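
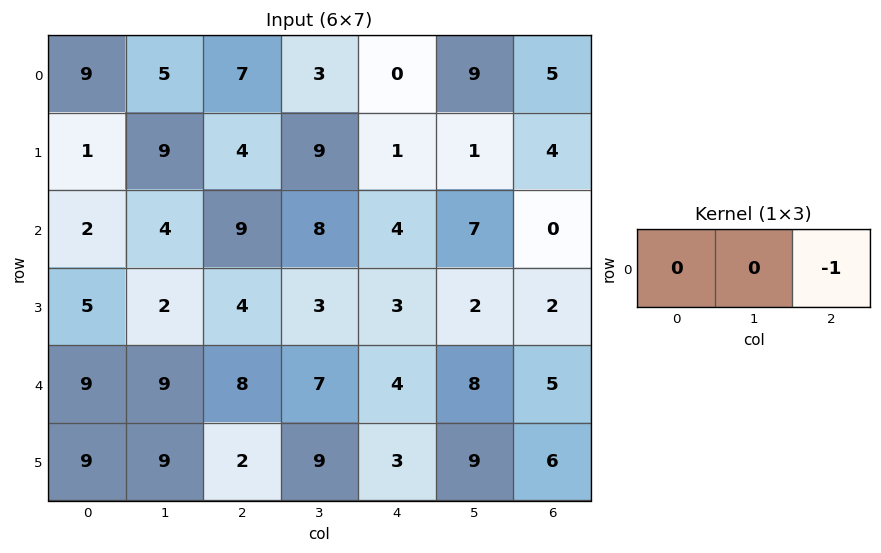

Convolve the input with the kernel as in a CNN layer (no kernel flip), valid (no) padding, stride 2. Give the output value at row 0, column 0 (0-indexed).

The receptive field on the input at this output position is [9 5 7]. Elementwise product with the kernel and sum: 7·-1.

-7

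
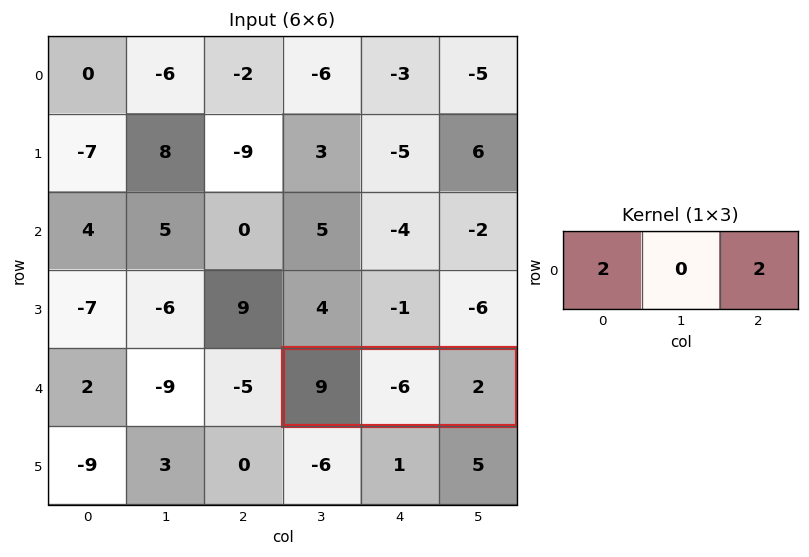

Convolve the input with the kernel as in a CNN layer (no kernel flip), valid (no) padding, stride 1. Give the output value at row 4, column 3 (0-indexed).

The receptive field on the input at this output position is [9 -6 2]. Elementwise product with the kernel and sum: 9·2 + 2·2.

22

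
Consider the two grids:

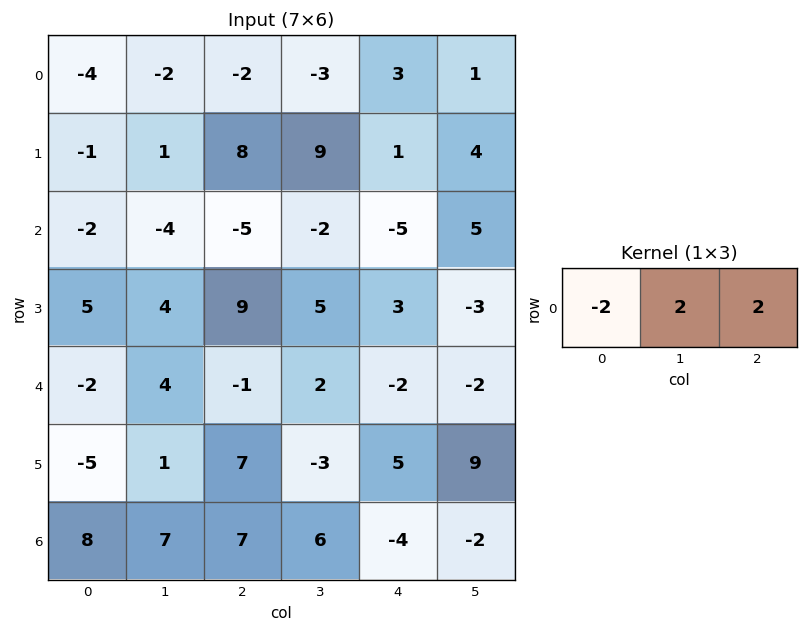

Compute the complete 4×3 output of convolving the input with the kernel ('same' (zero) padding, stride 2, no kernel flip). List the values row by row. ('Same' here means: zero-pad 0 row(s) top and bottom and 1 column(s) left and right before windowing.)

Output[0,0]: The receptive field on the zero-padded input at this output position is [0 -4 -2]. Elementwise product with the kernel and sum: 0·-2 + -4·2 + -2·2.

-12 -6 14
-12 -6 4
4 -6 -12
30 12 -24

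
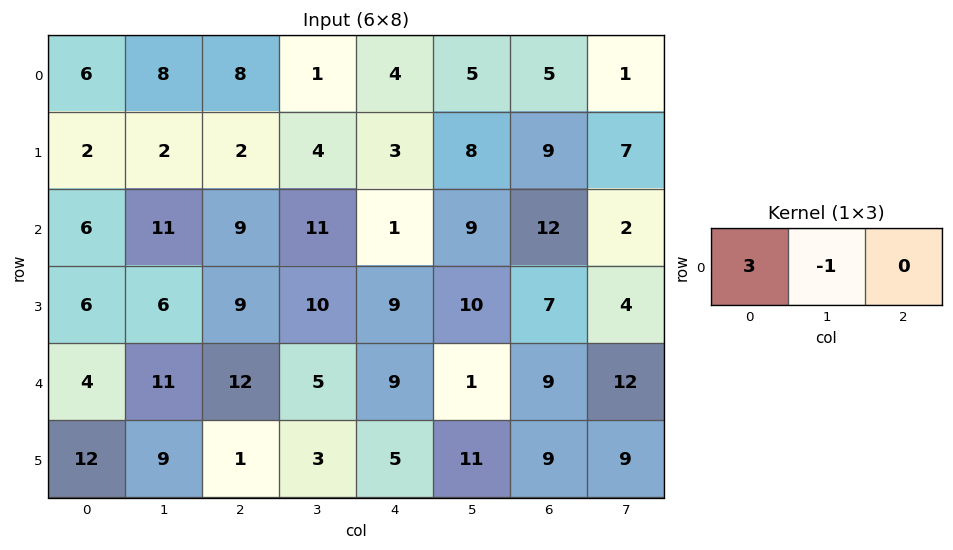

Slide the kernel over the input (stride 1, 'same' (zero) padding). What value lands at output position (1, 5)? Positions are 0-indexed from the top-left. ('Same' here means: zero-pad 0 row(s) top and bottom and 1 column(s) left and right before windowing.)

The receptive field on the zero-padded input at this output position is [3 8 9]. Elementwise product with the kernel and sum: 3·3 + 8·-1.

1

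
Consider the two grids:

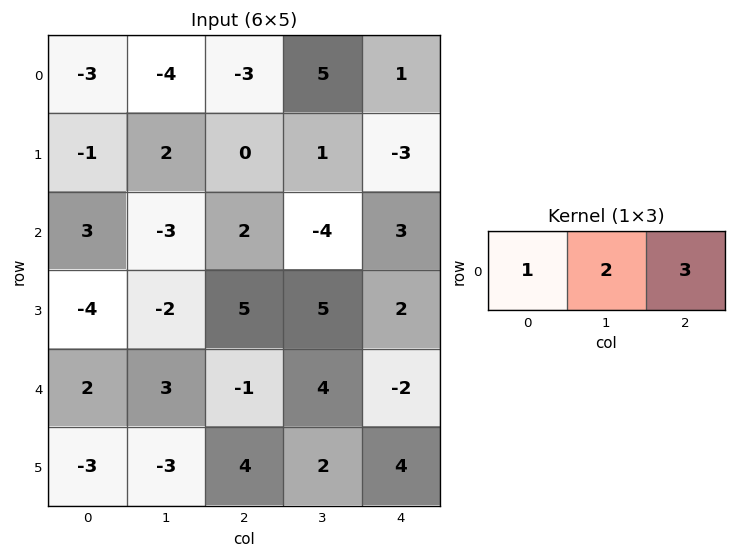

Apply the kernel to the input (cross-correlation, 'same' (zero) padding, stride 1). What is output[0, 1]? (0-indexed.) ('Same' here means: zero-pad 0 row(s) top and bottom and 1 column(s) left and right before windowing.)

-20

The receptive field on the zero-padded input at this output position is [-3 -4 -3]. Elementwise product with the kernel and sum: -3·1 + -4·2 + -3·3.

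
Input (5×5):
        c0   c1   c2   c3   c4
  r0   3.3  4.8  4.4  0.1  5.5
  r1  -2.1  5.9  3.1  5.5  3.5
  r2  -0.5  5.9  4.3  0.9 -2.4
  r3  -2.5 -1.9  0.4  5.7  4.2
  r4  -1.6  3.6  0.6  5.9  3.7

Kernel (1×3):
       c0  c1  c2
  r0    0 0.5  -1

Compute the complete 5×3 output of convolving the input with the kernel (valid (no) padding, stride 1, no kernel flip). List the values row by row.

Output[0,0]: The receptive field on the input at this output position is [3.3 4.8 4.4]. Elementwise product with the kernel and sum: 4.8·0.5 + 4.4·-1.

-2 2.1 -5.45
-0.15 -3.95 -0.75
-1.35 1.25 2.85
-1.35 -5.5 -1.35
1.2 -5.6 -0.75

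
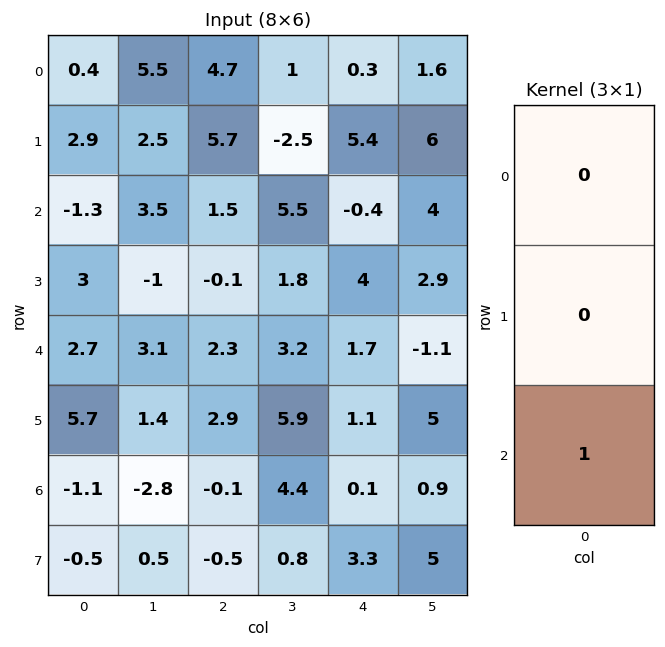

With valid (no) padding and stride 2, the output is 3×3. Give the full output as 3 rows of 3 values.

Output[0,0]: The receptive field on the input at this output position is [0.4 / 2.9 / -1.3]. Elementwise product with the kernel and sum: -1.3·1.
Output[0,1]: The receptive field on the input at this output position is [4.7 / 5.7 / 1.5]. Elementwise product with the kernel and sum: 1.5·1.

-1.3 1.5 -0.4
2.7 2.3 1.7
-1.1 -0.1 0.1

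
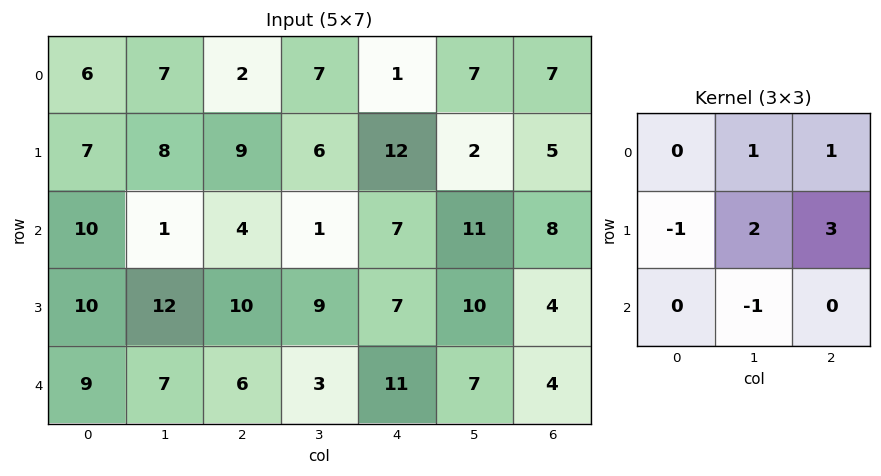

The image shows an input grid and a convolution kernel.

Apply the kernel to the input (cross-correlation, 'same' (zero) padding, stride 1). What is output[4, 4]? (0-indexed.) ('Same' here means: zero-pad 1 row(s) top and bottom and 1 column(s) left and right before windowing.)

57

The receptive field on the zero-padded input at this output position is [9 7 10 / 3 11 7 / 0 0 0]. Elementwise product with the kernel and sum: 7·1 + 10·1 + 3·-1 + 11·2 + 7·3 + 0·-1.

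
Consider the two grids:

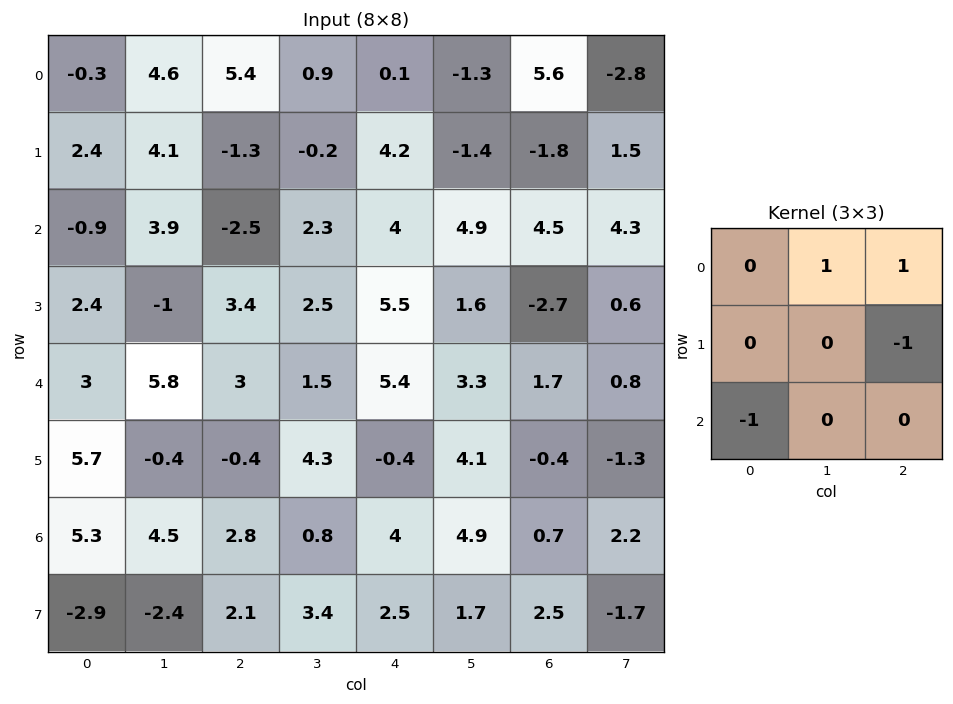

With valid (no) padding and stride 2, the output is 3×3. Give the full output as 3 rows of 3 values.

12.2 -0.7 2.1
-5 -2.2 6.7
3.9 4.5 1.4

Output[0,0]: The receptive field on the input at this output position is [-0.3 4.6 5.4 / 2.4 4.1 -1.3 / -0.9 3.9 -2.5]. Elementwise product with the kernel and sum: 4.6·1 + 5.4·1 + -1.3·-1 + -0.9·-1.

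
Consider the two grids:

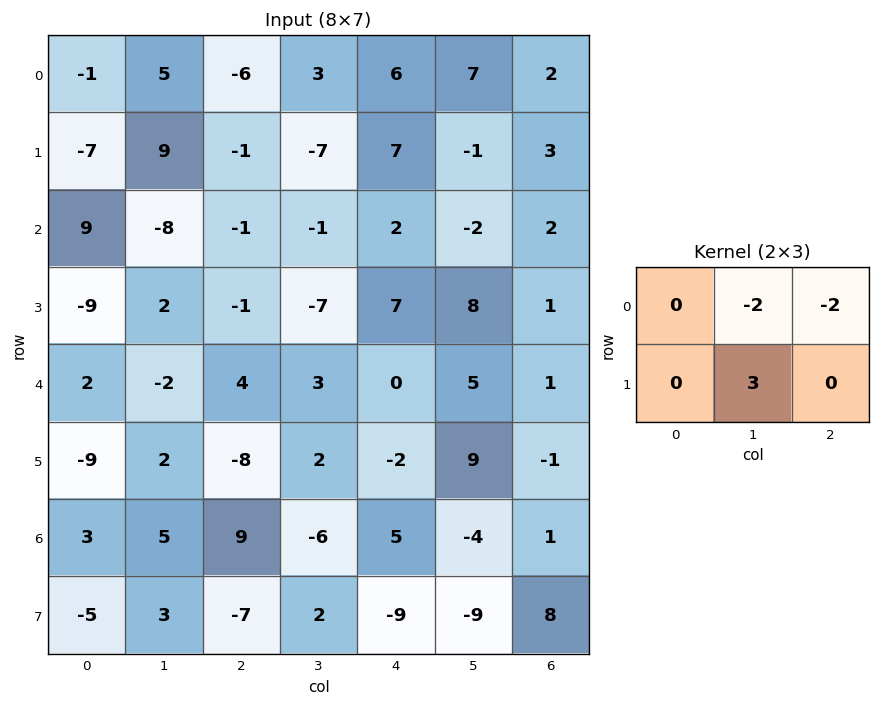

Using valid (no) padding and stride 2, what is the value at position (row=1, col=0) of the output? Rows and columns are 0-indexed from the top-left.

The receptive field on the input at this output position is [9 -8 -1 / -9 2 -1]. Elementwise product with the kernel and sum: -8·-2 + -1·-2 + 2·3.

24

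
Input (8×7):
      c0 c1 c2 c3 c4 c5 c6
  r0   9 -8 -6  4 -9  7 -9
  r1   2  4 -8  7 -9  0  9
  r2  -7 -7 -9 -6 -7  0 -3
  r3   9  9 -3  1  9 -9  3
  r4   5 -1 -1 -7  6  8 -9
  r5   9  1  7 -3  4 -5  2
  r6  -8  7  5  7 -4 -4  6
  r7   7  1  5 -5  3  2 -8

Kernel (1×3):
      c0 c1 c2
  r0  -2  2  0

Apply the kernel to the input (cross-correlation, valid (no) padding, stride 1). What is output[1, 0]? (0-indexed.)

The receptive field on the input at this output position is [2 4 -8]. Elementwise product with the kernel and sum: 2·-2 + 4·2.

4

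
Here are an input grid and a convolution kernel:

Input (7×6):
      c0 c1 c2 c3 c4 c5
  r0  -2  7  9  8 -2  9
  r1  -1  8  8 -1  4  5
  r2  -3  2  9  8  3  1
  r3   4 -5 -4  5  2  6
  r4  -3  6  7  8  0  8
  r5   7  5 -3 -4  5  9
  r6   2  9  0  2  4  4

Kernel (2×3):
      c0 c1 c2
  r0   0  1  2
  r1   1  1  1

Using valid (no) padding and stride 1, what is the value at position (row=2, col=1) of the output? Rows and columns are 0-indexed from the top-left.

The receptive field on the input at this output position is [2 9 8 / -5 -4 5]. Elementwise product with the kernel and sum: 9·1 + 8·2 + -5·1 + -4·1 + 5·1.

21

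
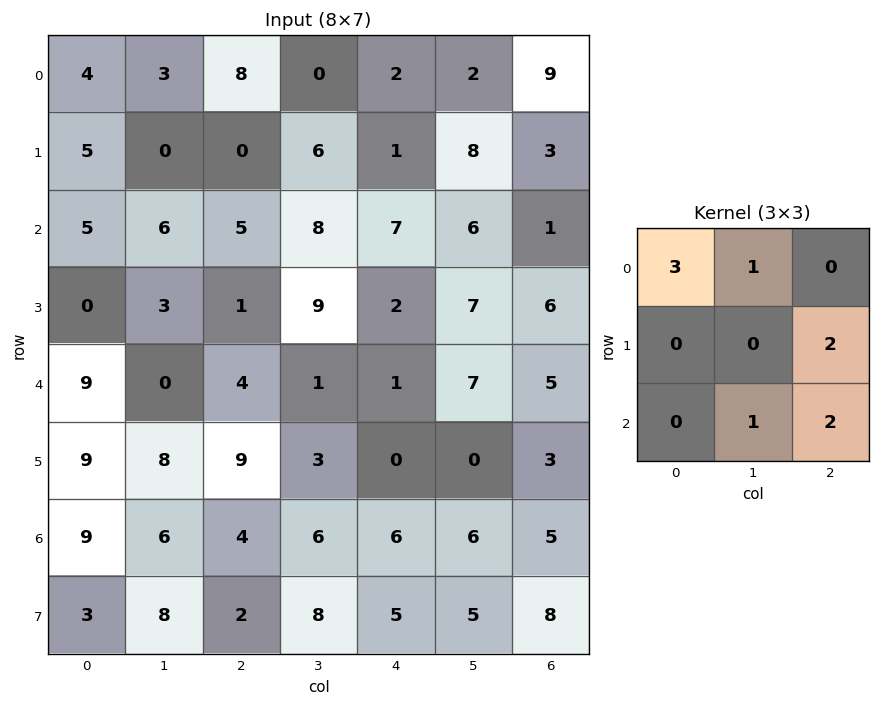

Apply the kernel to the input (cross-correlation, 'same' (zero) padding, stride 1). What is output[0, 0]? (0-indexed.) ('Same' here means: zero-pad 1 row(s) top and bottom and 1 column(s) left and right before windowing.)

11

The receptive field on the zero-padded input at this output position is [0 0 0 / 0 4 3 / 0 5 0]. Elementwise product with the kernel and sum: 0·3 + 0·1 + 3·2 + 5·1 + 0·2.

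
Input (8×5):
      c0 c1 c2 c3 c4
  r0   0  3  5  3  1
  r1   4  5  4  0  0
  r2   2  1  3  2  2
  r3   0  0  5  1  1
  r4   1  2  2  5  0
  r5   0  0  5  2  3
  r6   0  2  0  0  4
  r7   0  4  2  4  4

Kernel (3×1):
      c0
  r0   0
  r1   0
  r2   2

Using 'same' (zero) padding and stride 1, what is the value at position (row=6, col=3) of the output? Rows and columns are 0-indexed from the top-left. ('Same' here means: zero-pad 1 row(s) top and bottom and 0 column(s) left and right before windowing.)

8

The receptive field on the zero-padded input at this output position is [2 / 0 / 4]. Elementwise product with the kernel and sum: 4·2.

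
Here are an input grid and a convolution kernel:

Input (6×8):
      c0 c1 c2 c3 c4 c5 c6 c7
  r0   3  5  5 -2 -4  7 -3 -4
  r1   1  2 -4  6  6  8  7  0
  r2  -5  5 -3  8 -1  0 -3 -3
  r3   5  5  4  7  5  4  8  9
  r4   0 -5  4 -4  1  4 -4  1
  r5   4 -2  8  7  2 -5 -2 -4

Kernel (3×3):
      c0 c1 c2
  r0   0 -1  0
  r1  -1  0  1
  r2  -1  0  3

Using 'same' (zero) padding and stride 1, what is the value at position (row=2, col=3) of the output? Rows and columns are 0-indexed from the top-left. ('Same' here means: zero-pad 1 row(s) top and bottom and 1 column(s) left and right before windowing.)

7

The receptive field on the zero-padded input at this output position is [-4 6 6 / -3 8 -1 / 4 7 5]. Elementwise product with the kernel and sum: 6·-1 + -3·-1 + -1·1 + 4·-1 + 5·3.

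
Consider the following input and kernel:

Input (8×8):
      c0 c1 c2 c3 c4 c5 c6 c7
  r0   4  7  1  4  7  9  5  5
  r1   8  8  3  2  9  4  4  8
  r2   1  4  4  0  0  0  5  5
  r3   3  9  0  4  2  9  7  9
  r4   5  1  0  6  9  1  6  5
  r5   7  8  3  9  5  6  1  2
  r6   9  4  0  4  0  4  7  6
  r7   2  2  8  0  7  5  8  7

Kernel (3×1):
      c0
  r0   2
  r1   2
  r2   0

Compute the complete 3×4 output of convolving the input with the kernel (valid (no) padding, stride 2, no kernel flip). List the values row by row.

Output[0,0]: The receptive field on the input at this output position is [4 / 8 / 1]. Elementwise product with the kernel and sum: 4·2 + 8·2.

24 8 32 18
8 8 4 24
24 6 28 14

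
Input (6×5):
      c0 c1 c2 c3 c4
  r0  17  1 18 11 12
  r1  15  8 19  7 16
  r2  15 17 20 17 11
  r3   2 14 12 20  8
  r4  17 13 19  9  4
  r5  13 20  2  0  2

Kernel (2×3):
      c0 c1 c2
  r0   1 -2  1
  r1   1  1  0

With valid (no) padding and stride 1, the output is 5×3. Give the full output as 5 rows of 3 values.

56 3 34
50 14 58
17 20 29
16 42 8
43 6 7

Output[0,0]: The receptive field on the input at this output position is [17 1 18 / 15 8 19]. Elementwise product with the kernel and sum: 17·1 + 1·-2 + 18·1 + 15·1 + 8·1.
Output[0,1]: The receptive field on the input at this output position is [1 18 11 / 8 19 7]. Elementwise product with the kernel and sum: 1·1 + 18·-2 + 11·1 + 8·1 + 19·1.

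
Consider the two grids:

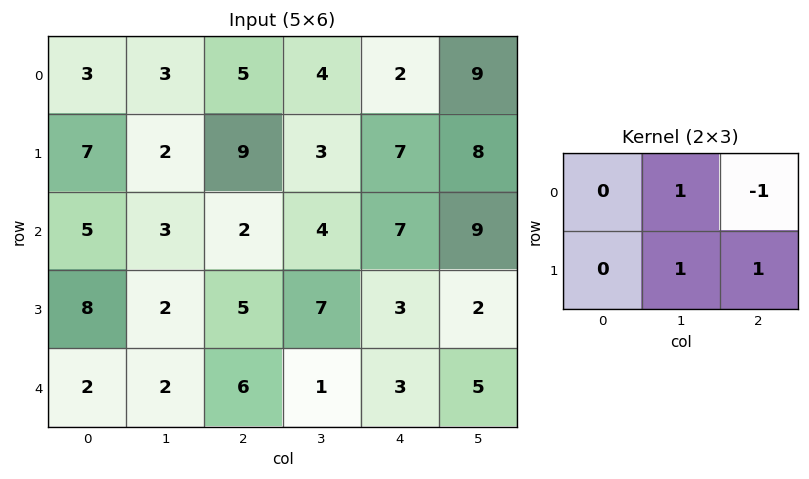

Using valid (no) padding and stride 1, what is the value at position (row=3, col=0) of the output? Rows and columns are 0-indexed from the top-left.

The receptive field on the input at this output position is [8 2 5 / 2 2 6]. Elementwise product with the kernel and sum: 2·1 + 5·-1 + 2·1 + 6·1.

5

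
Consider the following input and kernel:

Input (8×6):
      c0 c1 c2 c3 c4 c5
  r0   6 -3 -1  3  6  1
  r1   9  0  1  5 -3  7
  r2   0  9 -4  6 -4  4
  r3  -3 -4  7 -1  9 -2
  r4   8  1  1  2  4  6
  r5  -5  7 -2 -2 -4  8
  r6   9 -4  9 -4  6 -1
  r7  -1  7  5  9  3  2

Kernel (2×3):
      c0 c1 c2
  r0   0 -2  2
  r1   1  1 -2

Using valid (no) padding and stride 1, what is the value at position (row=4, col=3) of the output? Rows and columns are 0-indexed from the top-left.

The receptive field on the input at this output position is [2 4 6 / -2 -4 8]. Elementwise product with the kernel and sum: 4·-2 + 6·2 + -2·1 + -4·1 + 8·-2.

-18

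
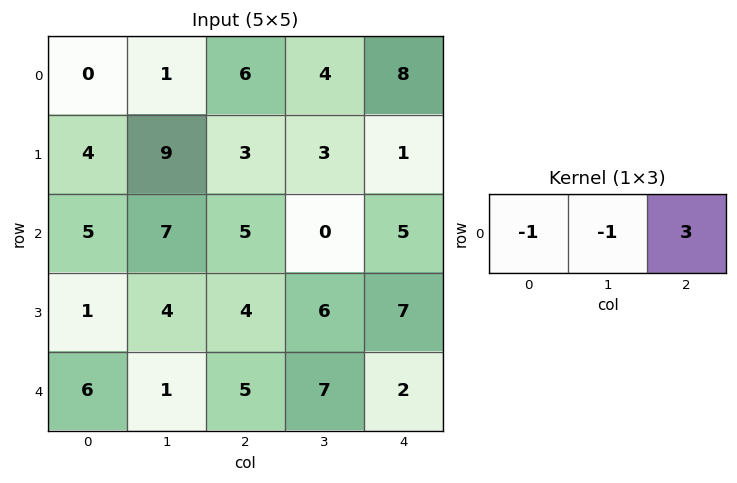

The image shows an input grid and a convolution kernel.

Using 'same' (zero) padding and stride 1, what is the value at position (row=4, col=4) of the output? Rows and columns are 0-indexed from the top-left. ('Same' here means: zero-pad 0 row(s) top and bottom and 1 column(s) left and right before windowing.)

The receptive field on the zero-padded input at this output position is [7 2 0]. Elementwise product with the kernel and sum: 7·-1 + 2·-1 + 0·3.

-9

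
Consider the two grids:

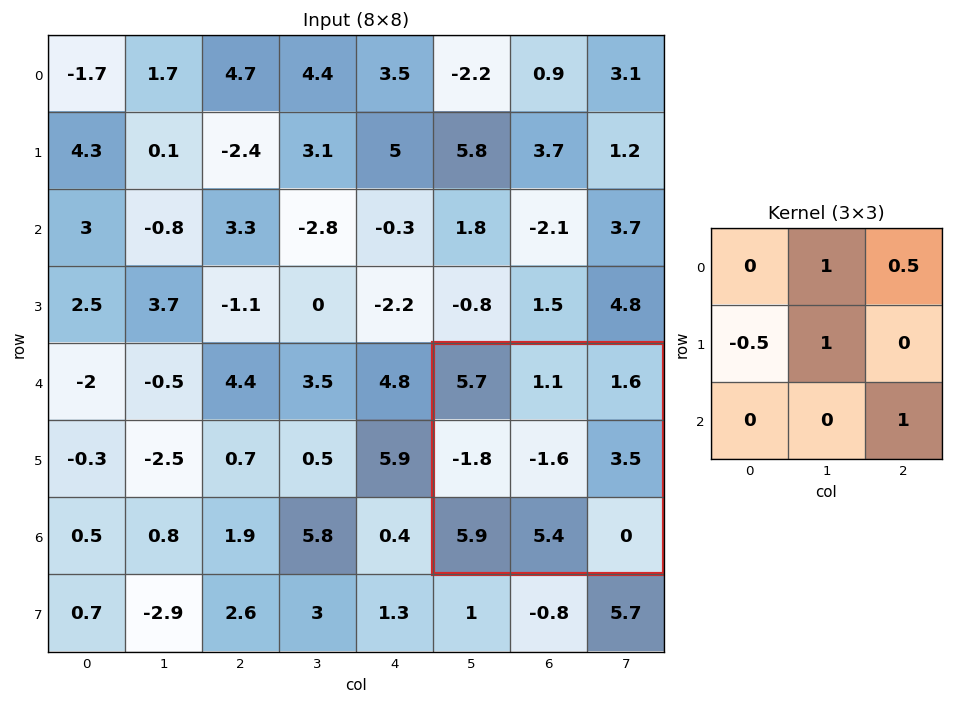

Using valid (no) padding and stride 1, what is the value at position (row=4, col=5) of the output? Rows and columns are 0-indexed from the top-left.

1.2

The receptive field on the input at this output position is [5.7 1.1 1.6 / -1.8 -1.6 3.5 / 5.9 5.4 0]. Elementwise product with the kernel and sum: 1.1·1 + 1.6·0.5 + -1.8·-0.5 + -1.6·1 + 0·1.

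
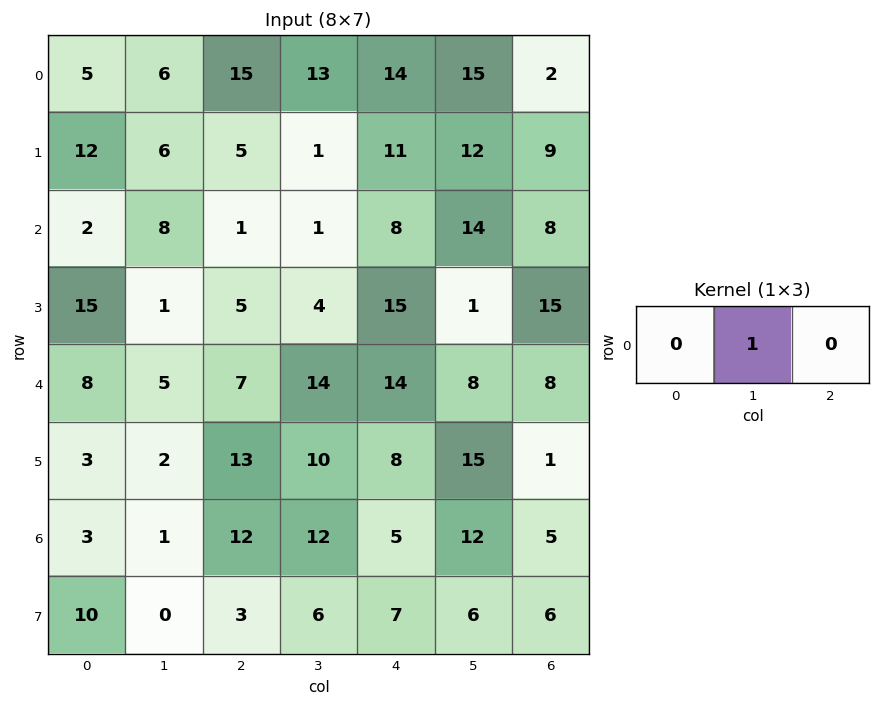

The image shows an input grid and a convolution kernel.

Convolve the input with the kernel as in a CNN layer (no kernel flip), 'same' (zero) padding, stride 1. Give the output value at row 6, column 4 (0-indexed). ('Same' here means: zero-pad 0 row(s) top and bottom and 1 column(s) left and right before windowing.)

5

The receptive field on the zero-padded input at this output position is [12 5 12]. Elementwise product with the kernel and sum: 5·1.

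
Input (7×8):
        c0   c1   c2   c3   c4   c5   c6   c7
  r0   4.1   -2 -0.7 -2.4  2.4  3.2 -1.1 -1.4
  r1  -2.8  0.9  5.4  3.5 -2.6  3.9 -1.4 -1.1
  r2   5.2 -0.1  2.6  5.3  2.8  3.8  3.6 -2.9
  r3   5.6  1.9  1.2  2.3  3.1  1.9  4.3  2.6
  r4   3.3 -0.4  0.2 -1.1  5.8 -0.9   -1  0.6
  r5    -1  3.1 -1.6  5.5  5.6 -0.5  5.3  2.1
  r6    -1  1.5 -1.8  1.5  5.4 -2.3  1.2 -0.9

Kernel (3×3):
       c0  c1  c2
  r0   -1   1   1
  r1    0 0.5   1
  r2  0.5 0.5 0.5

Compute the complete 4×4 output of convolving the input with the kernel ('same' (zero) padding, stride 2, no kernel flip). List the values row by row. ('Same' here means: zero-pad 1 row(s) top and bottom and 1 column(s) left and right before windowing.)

Output[0,0]: The receptive field on the zero-padded input at this output position is [0 0 0 / 0 4.1 -2 / 0 -2.8 0.9]. Elementwise product with the kernel and sum: 0·-1 + 0·1 + 0·1 + 4.1·0.5 + -2·1 + 0·0.5 + -2.8·0.5 + 0.9·0.5.
Output[0,1]: The receptive field on the zero-padded input at this output position is [0 0 0 / -2 -0.7 -2.4 / 0.9 5.4 3.5]. Elementwise product with the kernel and sum: 0·-1 + 0·1 + 0·1 + -0.7·0.5 + -2.4·1 + 0.9·0.5 + 5.4·0.5 + 3.5·0.5.

-0.9 2.15 6.8 -1.25
4.35 17.3 6.65 -3.1
9.8 4.1 10 8.55
3.1 1.4 0 7.6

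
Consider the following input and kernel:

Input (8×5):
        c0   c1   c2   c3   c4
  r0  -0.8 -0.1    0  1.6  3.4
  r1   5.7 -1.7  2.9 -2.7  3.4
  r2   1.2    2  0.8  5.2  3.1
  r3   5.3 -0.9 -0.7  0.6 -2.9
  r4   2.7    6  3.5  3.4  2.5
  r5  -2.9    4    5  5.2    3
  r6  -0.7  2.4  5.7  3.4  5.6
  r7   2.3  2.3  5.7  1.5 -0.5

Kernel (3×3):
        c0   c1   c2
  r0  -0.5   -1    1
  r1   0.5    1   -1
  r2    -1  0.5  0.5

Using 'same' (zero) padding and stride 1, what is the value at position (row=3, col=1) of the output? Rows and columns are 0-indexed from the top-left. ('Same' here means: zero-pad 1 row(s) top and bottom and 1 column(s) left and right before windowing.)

The receptive field on the zero-padded input at this output position is [1.2 2 0.8 / 5.3 -0.9 -0.7 / 2.7 6 3.5]. Elementwise product with the kernel and sum: 1.2·-0.5 + 2·-1 + 0.8·1 + 5.3·0.5 + -0.9·1 + -0.7·-1 + 2.7·-1 + 6·0.5 + 3.5·0.5.

2.7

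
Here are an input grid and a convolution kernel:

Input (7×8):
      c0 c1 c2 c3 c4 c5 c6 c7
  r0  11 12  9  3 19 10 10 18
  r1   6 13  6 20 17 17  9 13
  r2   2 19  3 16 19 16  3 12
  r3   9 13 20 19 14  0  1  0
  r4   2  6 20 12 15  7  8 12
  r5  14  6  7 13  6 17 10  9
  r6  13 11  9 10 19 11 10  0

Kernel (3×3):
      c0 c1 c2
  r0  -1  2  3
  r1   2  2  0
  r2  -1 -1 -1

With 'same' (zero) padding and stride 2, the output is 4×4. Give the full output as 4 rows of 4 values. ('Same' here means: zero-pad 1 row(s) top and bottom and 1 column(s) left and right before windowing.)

Output[0,0]: The receptive field on the zero-padded input at this output position is [0 0 0 / 0 11 12 / 0 6 13]. Elementwise product with the kernel and sum: 0·-1 + 0·2 + 0·3 + 0·2 + 11·2 + 0·-1 + 6·-1 + 13·-1.

3 3 -10 1
33 51 102 77
41 110 27 -4
72 87 108 72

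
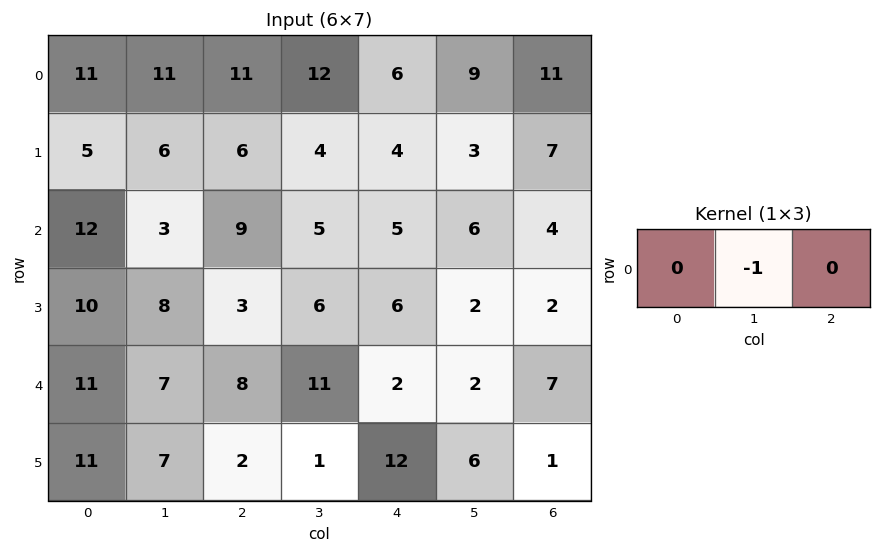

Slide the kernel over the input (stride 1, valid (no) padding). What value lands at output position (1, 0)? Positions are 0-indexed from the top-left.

The receptive field on the input at this output position is [5 6 6]. Elementwise product with the kernel and sum: 6·-1.

-6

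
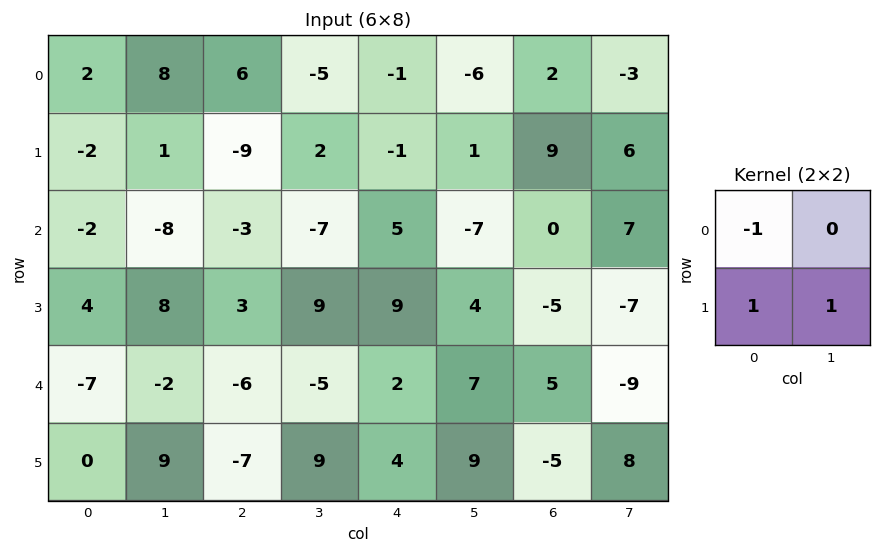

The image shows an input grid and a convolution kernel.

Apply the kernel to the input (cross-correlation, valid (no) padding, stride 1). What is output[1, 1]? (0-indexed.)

The receptive field on the input at this output position is [1 -9 / -8 -3]. Elementwise product with the kernel and sum: 1·-1 + -8·1 + -3·1.

-12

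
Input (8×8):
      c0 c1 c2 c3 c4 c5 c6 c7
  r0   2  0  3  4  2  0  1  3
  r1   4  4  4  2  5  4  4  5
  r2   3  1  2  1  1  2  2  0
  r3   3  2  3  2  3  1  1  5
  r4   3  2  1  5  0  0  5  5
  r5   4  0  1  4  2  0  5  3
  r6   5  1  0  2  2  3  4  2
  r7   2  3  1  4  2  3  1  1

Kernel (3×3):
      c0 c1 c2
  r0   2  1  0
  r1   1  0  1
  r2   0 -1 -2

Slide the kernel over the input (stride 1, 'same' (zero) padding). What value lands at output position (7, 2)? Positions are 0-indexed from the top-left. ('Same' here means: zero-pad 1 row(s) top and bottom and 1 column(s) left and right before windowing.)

The receptive field on the zero-padded input at this output position is [1 0 2 / 3 1 4 / 0 0 0]. Elementwise product with the kernel and sum: 1·2 + 0·1 + 3·1 + 4·1 + 0·-1 + 0·-2.

9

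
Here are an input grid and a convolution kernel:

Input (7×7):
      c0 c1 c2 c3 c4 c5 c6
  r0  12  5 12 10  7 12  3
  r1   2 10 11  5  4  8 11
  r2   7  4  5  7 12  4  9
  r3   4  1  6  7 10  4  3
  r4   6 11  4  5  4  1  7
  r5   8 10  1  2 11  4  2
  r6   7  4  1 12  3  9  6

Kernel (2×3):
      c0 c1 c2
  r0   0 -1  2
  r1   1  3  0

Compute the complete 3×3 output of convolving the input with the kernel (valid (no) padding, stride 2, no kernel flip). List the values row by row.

Output[0,0]: The receptive field on the input at this output position is [12 5 12 / 2 10 11]. Elementwise product with the kernel and sum: 5·-1 + 12·2 + 2·1 + 10·3.

51 30 22
13 44 36
35 10 36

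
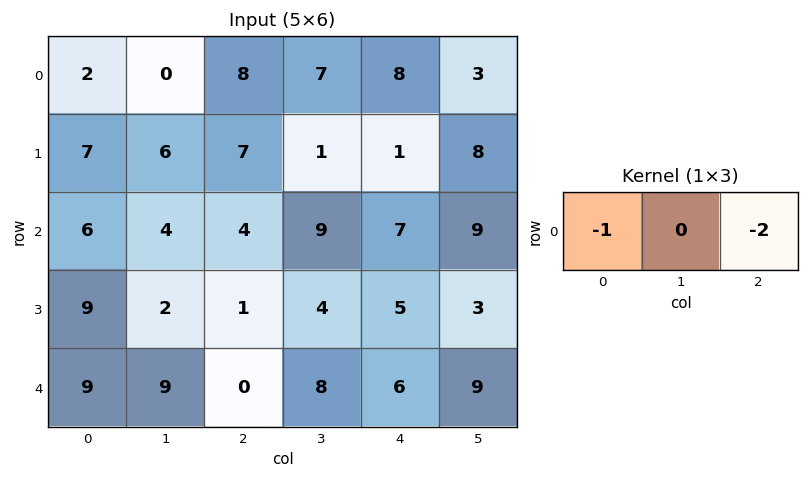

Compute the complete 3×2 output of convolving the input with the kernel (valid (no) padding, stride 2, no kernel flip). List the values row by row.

Output[0,0]: The receptive field on the input at this output position is [2 0 8]. Elementwise product with the kernel and sum: 2·-1 + 8·-2.
Output[0,1]: The receptive field on the input at this output position is [8 7 8]. Elementwise product with the kernel and sum: 8·-1 + 8·-2.

-18 -24
-14 -18
-9 -12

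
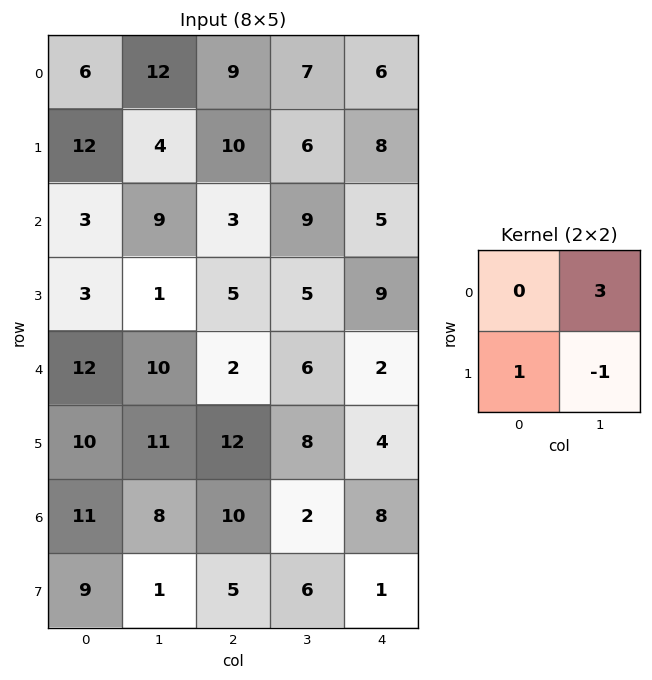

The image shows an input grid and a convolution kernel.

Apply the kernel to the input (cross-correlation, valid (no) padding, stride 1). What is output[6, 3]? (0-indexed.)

The receptive field on the input at this output position is [2 8 / 6 1]. Elementwise product with the kernel and sum: 8·3 + 6·1 + 1·-1.

29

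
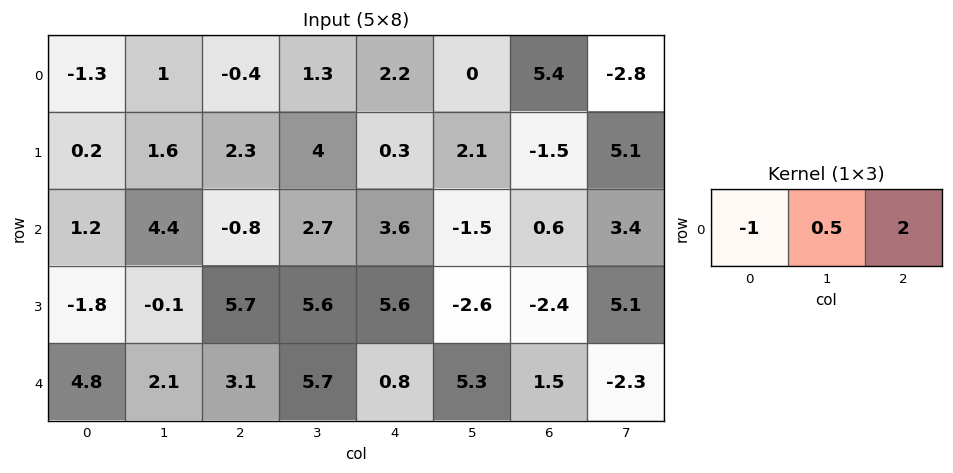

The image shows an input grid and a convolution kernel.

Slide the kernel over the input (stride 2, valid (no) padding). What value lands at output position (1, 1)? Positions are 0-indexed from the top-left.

9.35

The receptive field on the input at this output position is [-0.8 2.7 3.6]. Elementwise product with the kernel and sum: -0.8·-1 + 2.7·0.5 + 3.6·2.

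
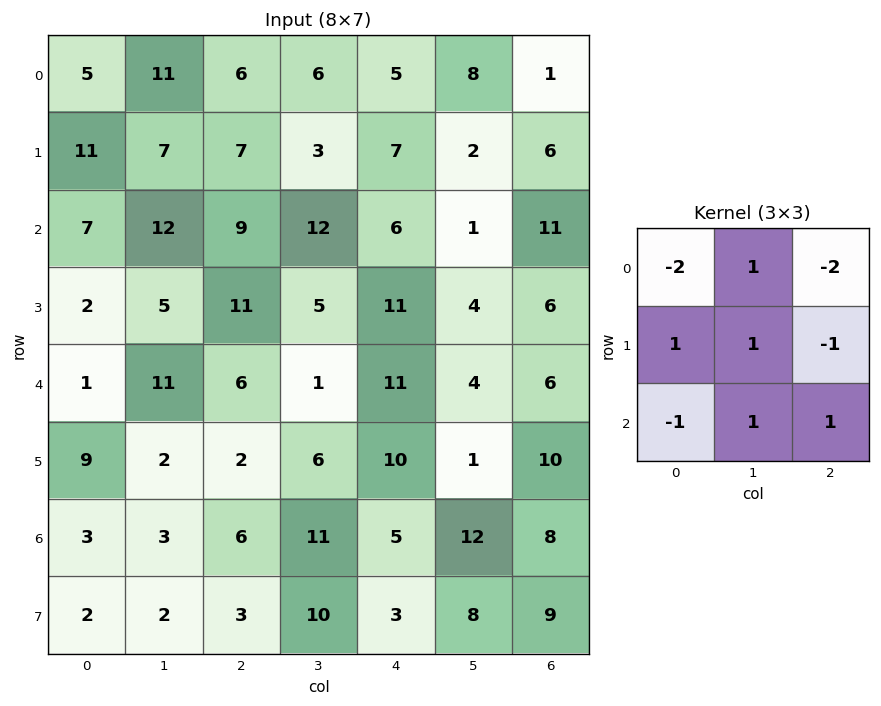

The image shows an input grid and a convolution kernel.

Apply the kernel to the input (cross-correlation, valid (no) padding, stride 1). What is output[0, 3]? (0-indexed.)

-20

The receptive field on the input at this output position is [6 5 8 / 3 7 2 / 12 6 1]. Elementwise product with the kernel and sum: 6·-2 + 5·1 + 8·-2 + 3·1 + 7·1 + 2·-1 + 12·-1 + 6·1 + 1·1.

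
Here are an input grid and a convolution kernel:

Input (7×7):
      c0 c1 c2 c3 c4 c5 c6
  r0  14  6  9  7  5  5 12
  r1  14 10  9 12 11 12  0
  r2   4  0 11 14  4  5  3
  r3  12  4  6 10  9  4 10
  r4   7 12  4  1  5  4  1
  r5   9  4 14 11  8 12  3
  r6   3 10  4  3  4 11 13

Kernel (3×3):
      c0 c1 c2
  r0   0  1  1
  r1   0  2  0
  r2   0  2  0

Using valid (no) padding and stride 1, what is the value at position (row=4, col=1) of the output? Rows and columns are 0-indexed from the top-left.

The receptive field on the input at this output position is [12 4 1 / 4 14 11 / 10 4 3]. Elementwise product with the kernel and sum: 4·1 + 1·1 + 14·2 + 4·2.

41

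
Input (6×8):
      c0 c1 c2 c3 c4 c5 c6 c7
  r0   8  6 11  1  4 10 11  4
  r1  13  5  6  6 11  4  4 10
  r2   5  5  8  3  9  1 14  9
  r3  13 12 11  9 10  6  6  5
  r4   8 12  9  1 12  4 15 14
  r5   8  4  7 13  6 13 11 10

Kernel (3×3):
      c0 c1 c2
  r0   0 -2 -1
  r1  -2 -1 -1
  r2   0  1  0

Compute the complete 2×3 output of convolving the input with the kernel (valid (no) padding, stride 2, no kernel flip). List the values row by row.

-55 -32 -60
-55 -55 -44

Output[0,0]: The receptive field on the input at this output position is [8 6 11 / 13 5 6 / 5 5 8]. Elementwise product with the kernel and sum: 6·-2 + 11·-1 + 13·-2 + 5·-1 + 6·-1 + 5·1.
Output[0,1]: The receptive field on the input at this output position is [11 1 4 / 6 6 11 / 8 3 9]. Elementwise product with the kernel and sum: 1·-2 + 4·-1 + 6·-2 + 6·-1 + 11·-1 + 3·1.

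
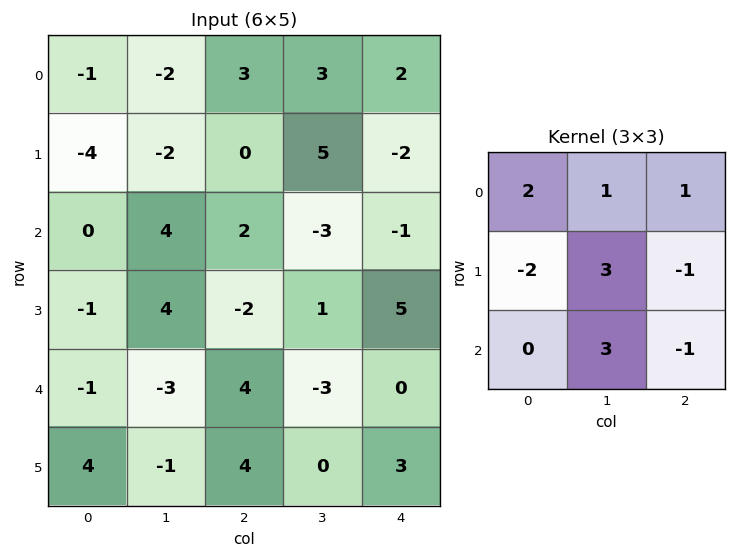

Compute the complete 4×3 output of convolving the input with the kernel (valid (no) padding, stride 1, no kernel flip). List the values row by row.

11 10 20
14 -5 -11
9 7 -7
-18 40 -18

Output[0,0]: The receptive field on the input at this output position is [-1 -2 3 / -4 -2 0 / 0 4 2]. Elementwise product with the kernel and sum: -1·2 + -2·1 + 3·1 + -4·-2 + -2·3 + 0·-1 + 4·3 + 2·-1.
Output[0,1]: The receptive field on the input at this output position is [-2 3 3 / -2 0 5 / 4 2 -3]. Elementwise product with the kernel and sum: -2·2 + 3·1 + 3·1 + -2·-2 + 0·3 + 5·-1 + 2·3 + -3·-1.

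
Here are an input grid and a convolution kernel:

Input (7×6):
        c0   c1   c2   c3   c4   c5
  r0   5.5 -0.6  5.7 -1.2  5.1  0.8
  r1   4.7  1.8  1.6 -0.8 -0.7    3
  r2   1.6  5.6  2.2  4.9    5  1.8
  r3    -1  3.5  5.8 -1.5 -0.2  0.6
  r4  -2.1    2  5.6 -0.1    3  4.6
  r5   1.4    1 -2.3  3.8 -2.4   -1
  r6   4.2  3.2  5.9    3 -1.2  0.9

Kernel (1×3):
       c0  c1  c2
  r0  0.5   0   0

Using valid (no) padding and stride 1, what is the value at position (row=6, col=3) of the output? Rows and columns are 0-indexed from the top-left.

1.5

The receptive field on the input at this output position is [3 -1.2 0.9]. Elementwise product with the kernel and sum: 3·0.5.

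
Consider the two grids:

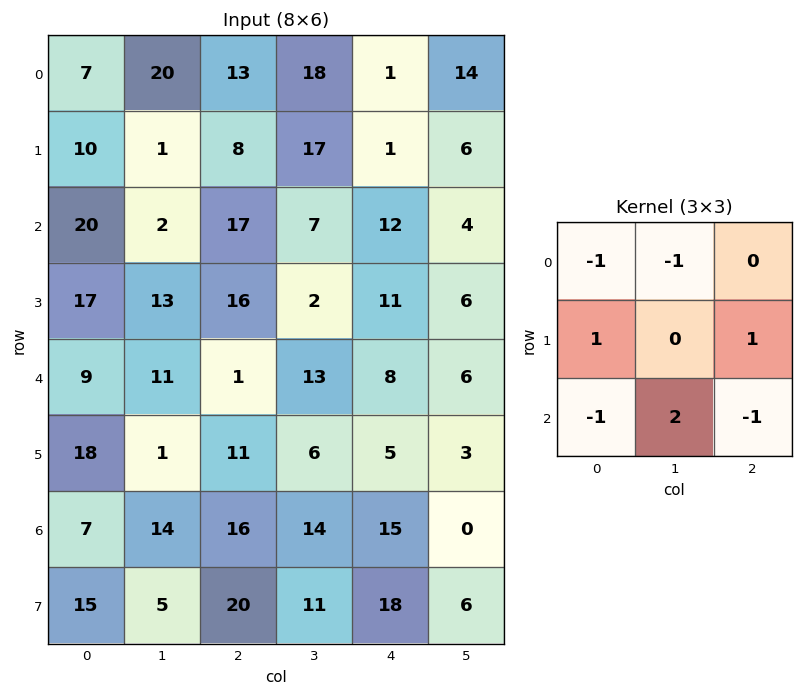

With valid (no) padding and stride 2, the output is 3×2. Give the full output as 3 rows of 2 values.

-42 -37
23 20
14 -1

Output[0,0]: The receptive field on the input at this output position is [7 20 13 / 10 1 8 / 20 2 17]. Elementwise product with the kernel and sum: 7·-1 + 20·-1 + 10·1 + 8·1 + 20·-1 + 2·2 + 17·-1.
Output[0,1]: The receptive field on the input at this output position is [13 18 1 / 8 17 1 / 17 7 12]. Elementwise product with the kernel and sum: 13·-1 + 18·-1 + 8·1 + 1·1 + 17·-1 + 7·2 + 12·-1.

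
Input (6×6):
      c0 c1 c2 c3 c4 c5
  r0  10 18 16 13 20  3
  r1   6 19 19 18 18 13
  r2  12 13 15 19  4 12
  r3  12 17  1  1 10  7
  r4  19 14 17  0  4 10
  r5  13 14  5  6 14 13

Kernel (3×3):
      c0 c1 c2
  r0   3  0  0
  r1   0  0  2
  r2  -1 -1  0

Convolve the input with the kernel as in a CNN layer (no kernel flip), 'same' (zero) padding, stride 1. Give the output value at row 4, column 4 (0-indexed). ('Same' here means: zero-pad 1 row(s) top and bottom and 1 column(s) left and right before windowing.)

The receptive field on the zero-padded input at this output position is [1 10 7 / 0 4 10 / 6 14 13]. Elementwise product with the kernel and sum: 1·3 + 10·2 + 6·-1 + 14·-1.

3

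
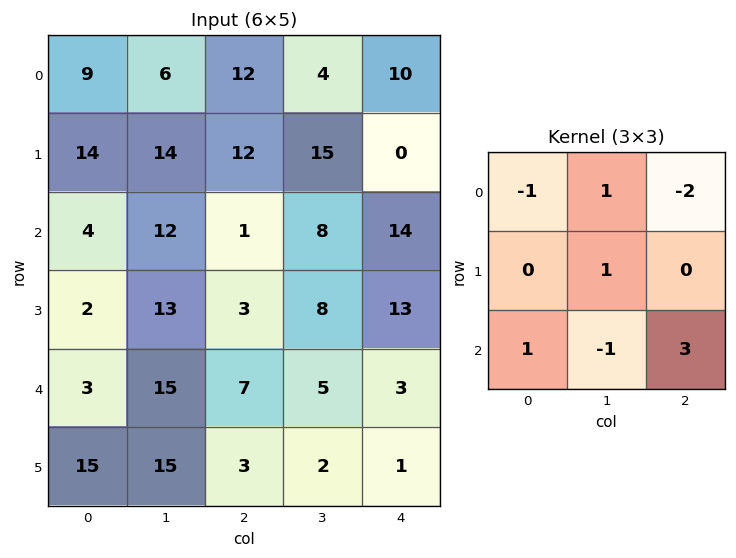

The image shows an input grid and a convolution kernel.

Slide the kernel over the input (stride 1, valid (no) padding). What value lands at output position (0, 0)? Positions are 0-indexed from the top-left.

-18

The receptive field on the input at this output position is [9 6 12 / 14 14 12 / 4 12 1]. Elementwise product with the kernel and sum: 9·-1 + 6·1 + 12·-2 + 14·1 + 4·1 + 12·-1 + 1·3.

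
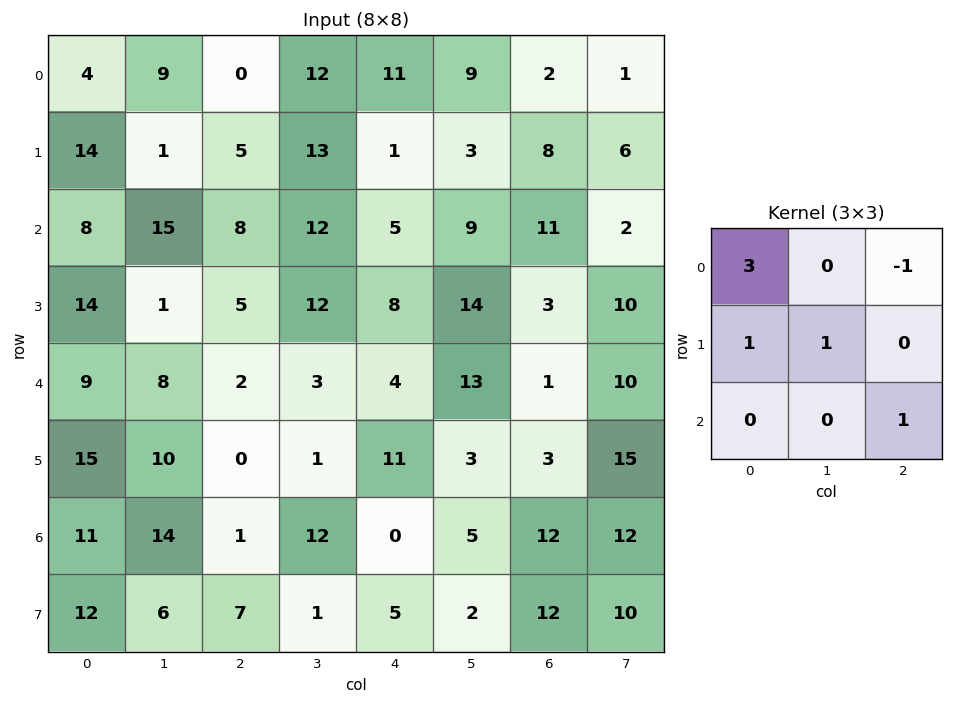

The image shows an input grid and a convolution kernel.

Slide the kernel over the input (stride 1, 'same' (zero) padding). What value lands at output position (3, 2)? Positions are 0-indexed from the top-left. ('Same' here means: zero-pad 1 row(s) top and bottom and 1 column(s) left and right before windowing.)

The receptive field on the zero-padded input at this output position is [15 8 12 / 1 5 12 / 8 2 3]. Elementwise product with the kernel and sum: 15·3 + 12·-1 + 1·1 + 5·1 + 3·1.

42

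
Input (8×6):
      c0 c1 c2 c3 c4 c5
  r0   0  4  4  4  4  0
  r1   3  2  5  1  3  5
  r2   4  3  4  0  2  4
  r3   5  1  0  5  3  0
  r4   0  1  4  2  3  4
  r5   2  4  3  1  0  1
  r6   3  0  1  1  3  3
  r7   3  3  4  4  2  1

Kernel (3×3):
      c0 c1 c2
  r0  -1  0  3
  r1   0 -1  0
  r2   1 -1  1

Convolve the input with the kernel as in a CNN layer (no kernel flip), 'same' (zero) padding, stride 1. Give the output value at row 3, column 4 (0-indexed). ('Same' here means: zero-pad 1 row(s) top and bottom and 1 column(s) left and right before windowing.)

The receptive field on the zero-padded input at this output position is [0 2 4 / 5 3 0 / 2 3 4]. Elementwise product with the kernel and sum: 0·-1 + 4·3 + 3·-1 + 2·1 + 3·-1 + 4·1.

12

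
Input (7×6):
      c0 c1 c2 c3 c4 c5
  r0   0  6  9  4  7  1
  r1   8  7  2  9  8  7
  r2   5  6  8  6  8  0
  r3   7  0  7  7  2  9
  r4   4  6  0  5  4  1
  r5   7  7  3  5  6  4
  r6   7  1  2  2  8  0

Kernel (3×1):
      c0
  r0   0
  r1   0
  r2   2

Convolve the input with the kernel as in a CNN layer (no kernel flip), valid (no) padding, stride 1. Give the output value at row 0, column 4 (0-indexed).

16

The receptive field on the input at this output position is [7 / 8 / 8]. Elementwise product with the kernel and sum: 8·2.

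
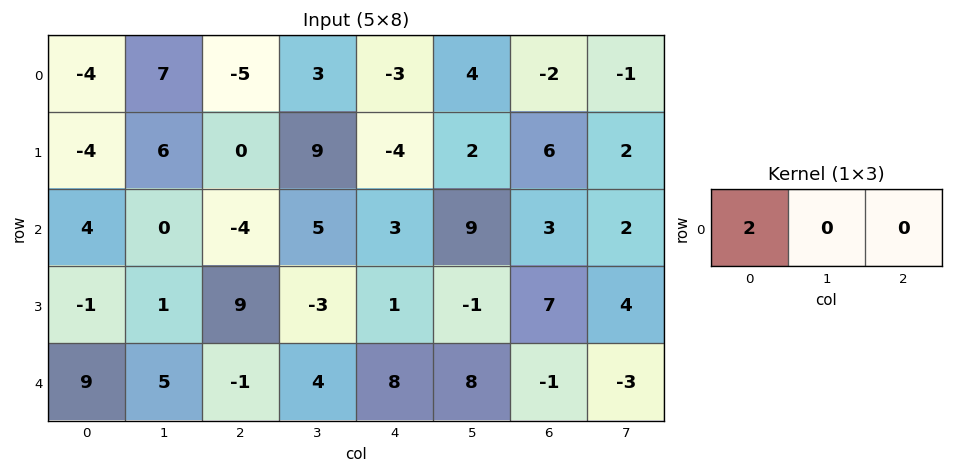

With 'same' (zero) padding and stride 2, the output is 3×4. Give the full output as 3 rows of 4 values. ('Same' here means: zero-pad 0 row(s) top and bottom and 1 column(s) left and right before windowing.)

Output[0,0]: The receptive field on the zero-padded input at this output position is [0 -4 7]. Elementwise product with the kernel and sum: 0·2.

0 14 6 8
0 0 10 18
0 10 8 16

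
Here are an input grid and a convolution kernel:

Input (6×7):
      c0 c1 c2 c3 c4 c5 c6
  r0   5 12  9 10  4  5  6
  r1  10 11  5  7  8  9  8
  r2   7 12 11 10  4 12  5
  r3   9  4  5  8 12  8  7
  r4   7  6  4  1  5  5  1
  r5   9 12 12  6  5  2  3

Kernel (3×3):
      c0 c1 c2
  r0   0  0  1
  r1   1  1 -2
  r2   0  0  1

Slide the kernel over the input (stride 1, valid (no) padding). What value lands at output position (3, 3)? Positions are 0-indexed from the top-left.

The receptive field on the input at this output position is [8 12 8 / 1 5 5 / 6 5 2]. Elementwise product with the kernel and sum: 8·1 + 1·1 + 5·1 + 5·-2 + 2·1.

6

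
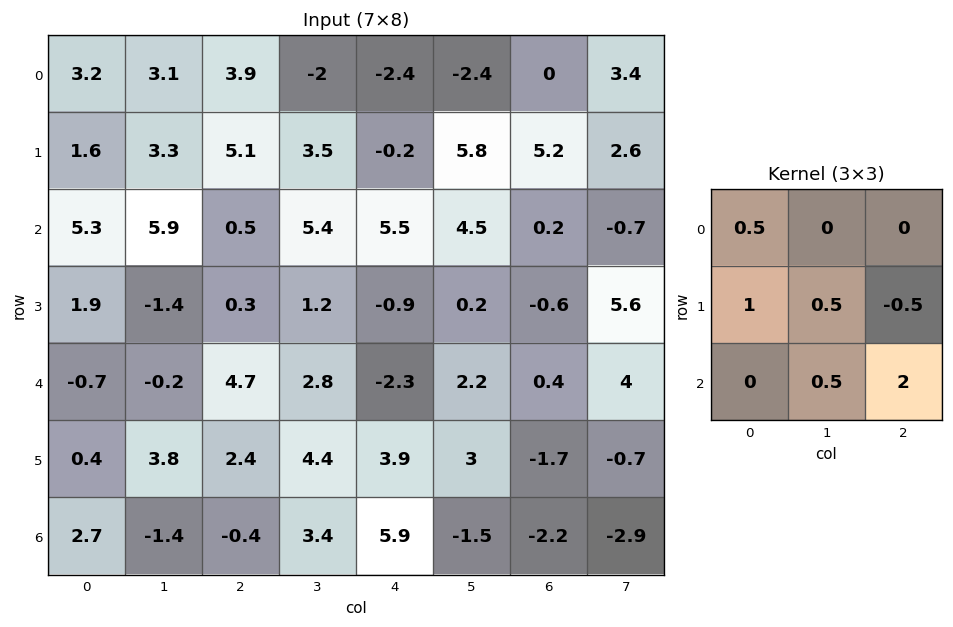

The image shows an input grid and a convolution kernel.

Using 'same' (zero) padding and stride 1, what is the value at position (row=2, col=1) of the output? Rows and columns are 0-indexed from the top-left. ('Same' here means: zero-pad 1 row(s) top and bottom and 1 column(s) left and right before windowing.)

The receptive field on the zero-padded input at this output position is [1.6 3.3 5.1 / 5.3 5.9 0.5 / 1.9 -1.4 0.3]. Elementwise product with the kernel and sum: 1.6·0.5 + 5.3·1 + 5.9·0.5 + 0.5·-0.5 + -1.4·0.5 + 0.3·2.

8.7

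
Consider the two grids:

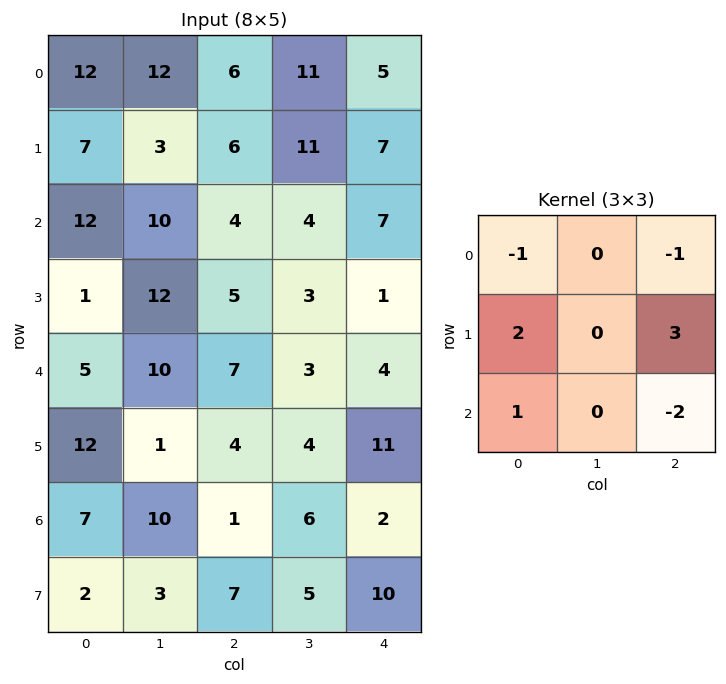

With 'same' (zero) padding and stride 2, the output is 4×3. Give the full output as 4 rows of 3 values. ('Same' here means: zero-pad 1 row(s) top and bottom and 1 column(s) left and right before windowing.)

Output[0,0]: The receptive field on the zero-padded input at this output position is [0 0 0 / 0 12 12 / 0 7 3]. Elementwise product with the kernel and sum: 0·-1 + 0·-1 + 0·2 + 12·3 + 0·1 + 3·-2.
Output[0,1]: The receptive field on the zero-padded input at this output position is [0 0 0 / 12 6 11 / 3 6 11]. Elementwise product with the kernel and sum: 0·-1 + 0·-1 + 12·2 + 11·3 + 3·1 + 11·-2.

30 38 33
3 24 0
16 7 7
23 26 13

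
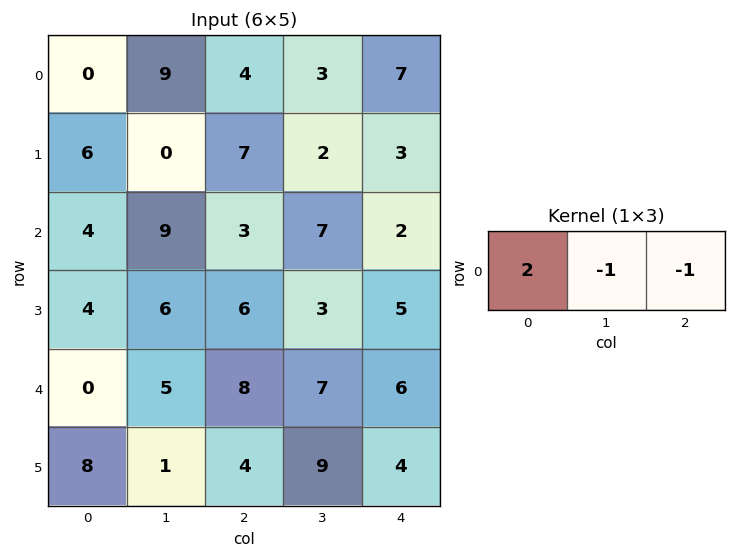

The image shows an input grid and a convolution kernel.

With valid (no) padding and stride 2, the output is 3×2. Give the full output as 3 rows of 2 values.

-13 -2
-4 -3
-13 3

Output[0,0]: The receptive field on the input at this output position is [0 9 4]. Elementwise product with the kernel and sum: 0·2 + 9·-1 + 4·-1.
Output[0,1]: The receptive field on the input at this output position is [4 3 7]. Elementwise product with the kernel and sum: 4·2 + 3·-1 + 7·-1.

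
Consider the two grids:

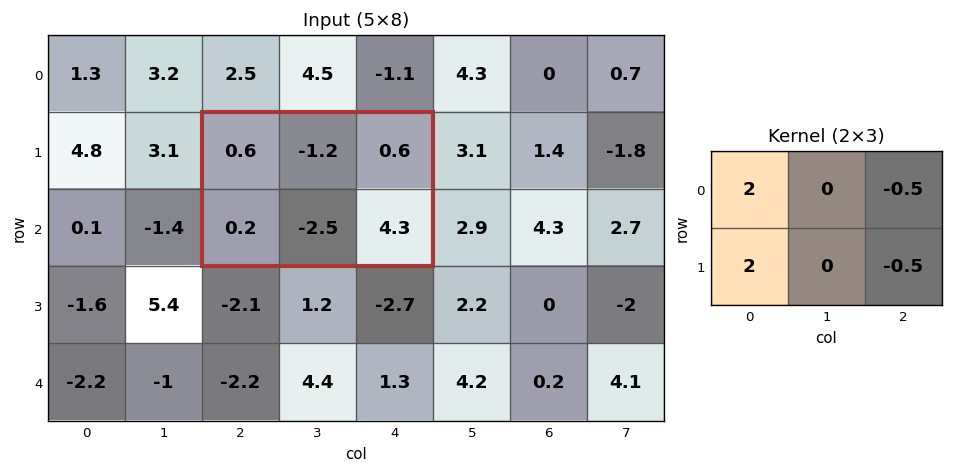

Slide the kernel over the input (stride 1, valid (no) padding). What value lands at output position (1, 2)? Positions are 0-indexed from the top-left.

-0.85

The receptive field on the input at this output position is [0.6 -1.2 0.6 / 0.2 -2.5 4.3]. Elementwise product with the kernel and sum: 0.6·2 + 0.6·-0.5 + 0.2·2 + 4.3·-0.5.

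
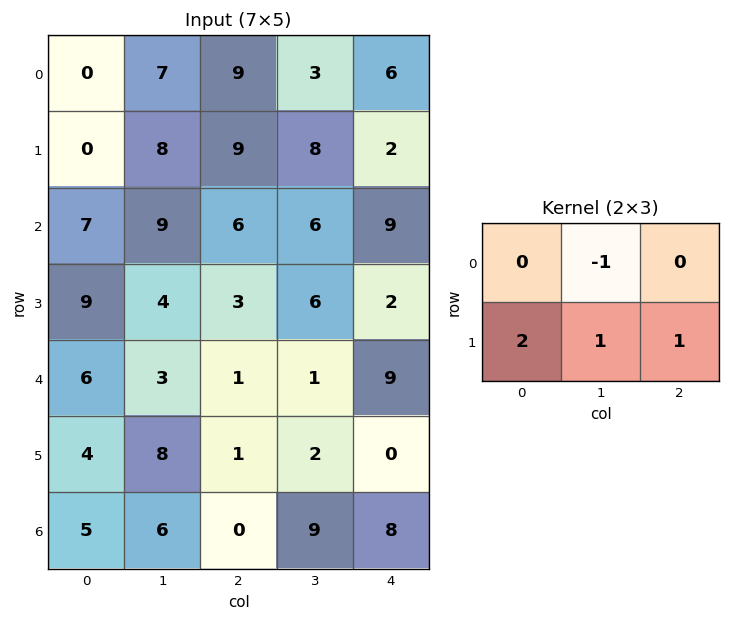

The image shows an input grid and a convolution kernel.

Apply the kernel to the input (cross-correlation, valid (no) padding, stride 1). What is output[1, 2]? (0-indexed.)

19

The receptive field on the input at this output position is [9 8 2 / 6 6 9]. Elementwise product with the kernel and sum: 8·-1 + 6·2 + 6·1 + 9·1.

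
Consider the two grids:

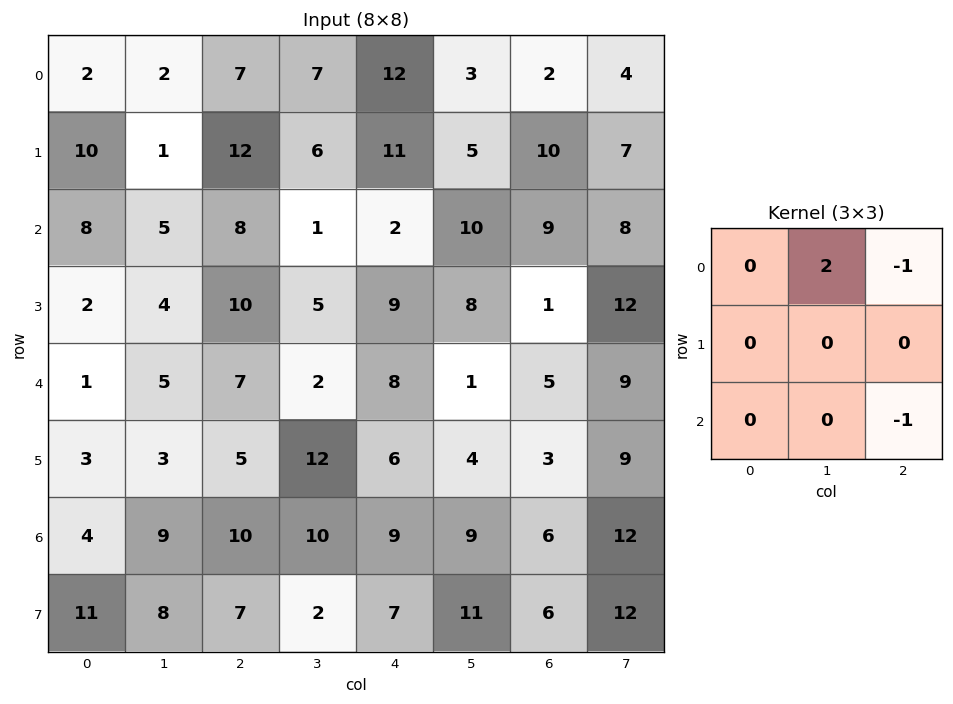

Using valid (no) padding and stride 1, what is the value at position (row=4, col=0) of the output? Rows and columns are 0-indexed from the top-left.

-7

The receptive field on the input at this output position is [1 5 7 / 3 3 5 / 4 9 10]. Elementwise product with the kernel and sum: 5·2 + 7·-1 + 10·-1.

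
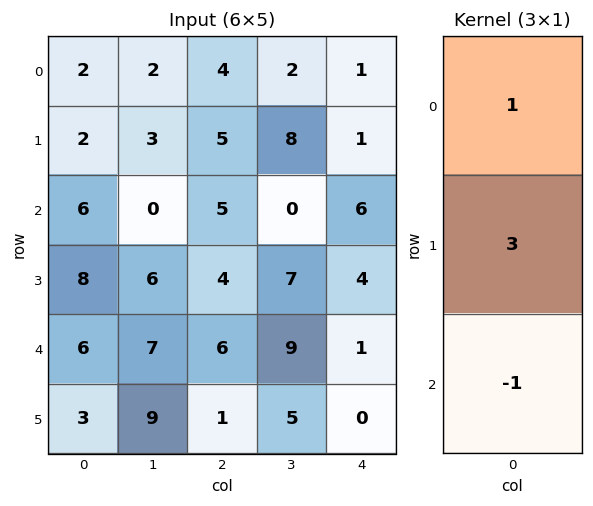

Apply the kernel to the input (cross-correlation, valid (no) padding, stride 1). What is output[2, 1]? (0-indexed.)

11

The receptive field on the input at this output position is [0 / 6 / 7]. Elementwise product with the kernel and sum: 0·1 + 6·3 + 7·-1.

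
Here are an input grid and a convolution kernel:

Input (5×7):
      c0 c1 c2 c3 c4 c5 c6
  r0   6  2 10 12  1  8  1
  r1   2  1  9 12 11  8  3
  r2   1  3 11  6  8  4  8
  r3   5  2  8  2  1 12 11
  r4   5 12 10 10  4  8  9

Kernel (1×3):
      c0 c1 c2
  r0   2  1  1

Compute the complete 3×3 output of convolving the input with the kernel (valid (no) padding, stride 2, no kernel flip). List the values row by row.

Output[0,0]: The receptive field on the input at this output position is [6 2 10]. Elementwise product with the kernel and sum: 6·2 + 2·1 + 10·1.

24 33 11
16 36 28
32 34 25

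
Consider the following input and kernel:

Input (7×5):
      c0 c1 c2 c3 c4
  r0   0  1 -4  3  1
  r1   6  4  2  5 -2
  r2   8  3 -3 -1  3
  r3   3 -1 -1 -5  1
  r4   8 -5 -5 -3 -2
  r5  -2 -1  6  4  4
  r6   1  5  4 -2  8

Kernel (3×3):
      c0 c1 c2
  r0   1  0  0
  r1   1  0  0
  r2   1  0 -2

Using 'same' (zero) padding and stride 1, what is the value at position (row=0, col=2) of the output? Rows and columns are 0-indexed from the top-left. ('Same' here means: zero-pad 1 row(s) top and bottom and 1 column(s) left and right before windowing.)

-5

The receptive field on the zero-padded input at this output position is [0 0 0 / 1 -4 3 / 4 2 5]. Elementwise product with the kernel and sum: 0·1 + 1·1 + 4·1 + 5·-2.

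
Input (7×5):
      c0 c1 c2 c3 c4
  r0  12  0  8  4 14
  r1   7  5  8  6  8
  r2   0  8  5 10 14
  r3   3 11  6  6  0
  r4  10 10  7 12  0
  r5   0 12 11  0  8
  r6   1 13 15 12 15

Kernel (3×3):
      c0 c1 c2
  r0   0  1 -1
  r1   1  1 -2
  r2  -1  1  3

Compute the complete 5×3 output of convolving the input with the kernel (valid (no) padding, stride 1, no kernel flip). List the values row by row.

11 32 35
21 8 -15
26 33 13
56 -8 38
50 56 49

Output[0,0]: The receptive field on the input at this output position is [12 0 8 / 7 5 8 / 0 8 5]. Elementwise product with the kernel and sum: 0·1 + 8·-1 + 7·1 + 5·1 + 8·-2 + 0·-1 + 8·1 + 5·3.
Output[0,1]: The receptive field on the input at this output position is [0 8 4 / 5 8 6 / 8 5 10]. Elementwise product with the kernel and sum: 8·1 + 4·-1 + 5·1 + 8·1 + 6·-2 + 8·-1 + 5·1 + 10·3.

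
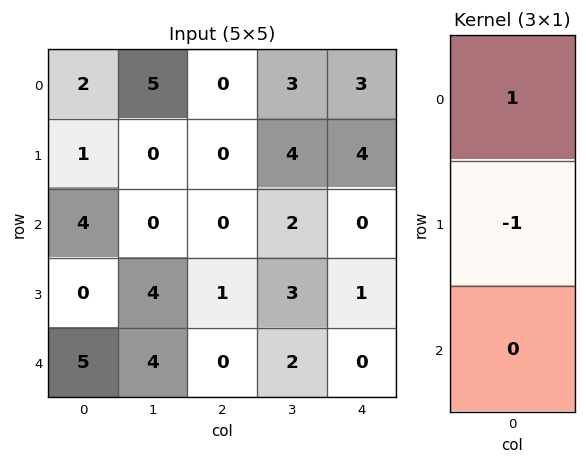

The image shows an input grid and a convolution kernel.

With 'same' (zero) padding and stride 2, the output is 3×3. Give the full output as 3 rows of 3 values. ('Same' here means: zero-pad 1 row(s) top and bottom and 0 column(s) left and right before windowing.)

-2 0 -3
-3 0 4
-5 1 1

Output[0,0]: The receptive field on the zero-padded input at this output position is [0 / 2 / 1]. Elementwise product with the kernel and sum: 0·1 + 2·-1.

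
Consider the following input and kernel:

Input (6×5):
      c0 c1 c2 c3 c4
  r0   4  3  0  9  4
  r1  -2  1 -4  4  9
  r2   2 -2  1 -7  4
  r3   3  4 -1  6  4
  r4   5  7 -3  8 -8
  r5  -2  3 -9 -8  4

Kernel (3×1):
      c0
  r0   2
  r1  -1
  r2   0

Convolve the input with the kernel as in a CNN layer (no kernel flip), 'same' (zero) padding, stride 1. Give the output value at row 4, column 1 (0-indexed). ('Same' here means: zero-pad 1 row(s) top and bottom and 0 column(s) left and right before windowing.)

1

The receptive field on the zero-padded input at this output position is [4 / 7 / 3]. Elementwise product with the kernel and sum: 4·2 + 7·-1.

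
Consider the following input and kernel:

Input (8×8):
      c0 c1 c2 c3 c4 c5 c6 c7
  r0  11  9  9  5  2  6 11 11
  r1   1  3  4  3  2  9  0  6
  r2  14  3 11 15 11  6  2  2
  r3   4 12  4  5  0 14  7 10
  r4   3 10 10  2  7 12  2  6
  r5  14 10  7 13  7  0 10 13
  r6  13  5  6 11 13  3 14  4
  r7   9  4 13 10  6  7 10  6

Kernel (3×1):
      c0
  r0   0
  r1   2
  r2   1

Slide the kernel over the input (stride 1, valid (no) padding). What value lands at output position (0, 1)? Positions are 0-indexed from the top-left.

The receptive field on the input at this output position is [9 / 3 / 3]. Elementwise product with the kernel and sum: 3·2 + 3·1.

9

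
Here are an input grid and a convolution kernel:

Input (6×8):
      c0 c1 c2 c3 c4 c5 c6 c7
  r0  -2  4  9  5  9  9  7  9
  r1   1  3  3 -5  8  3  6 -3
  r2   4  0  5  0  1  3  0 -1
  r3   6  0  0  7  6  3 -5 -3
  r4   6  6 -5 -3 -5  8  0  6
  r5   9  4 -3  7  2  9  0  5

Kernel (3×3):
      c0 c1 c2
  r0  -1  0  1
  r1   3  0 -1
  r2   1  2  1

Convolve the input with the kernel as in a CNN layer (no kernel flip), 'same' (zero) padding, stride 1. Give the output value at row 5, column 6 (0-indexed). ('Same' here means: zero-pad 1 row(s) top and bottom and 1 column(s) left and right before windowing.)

The receptive field on the zero-padded input at this output position is [8 0 6 / 9 0 5 / 0 0 0]. Elementwise product with the kernel and sum: 8·-1 + 6·1 + 9·3 + 5·-1 + 0·1 + 0·2 + 0·1.

20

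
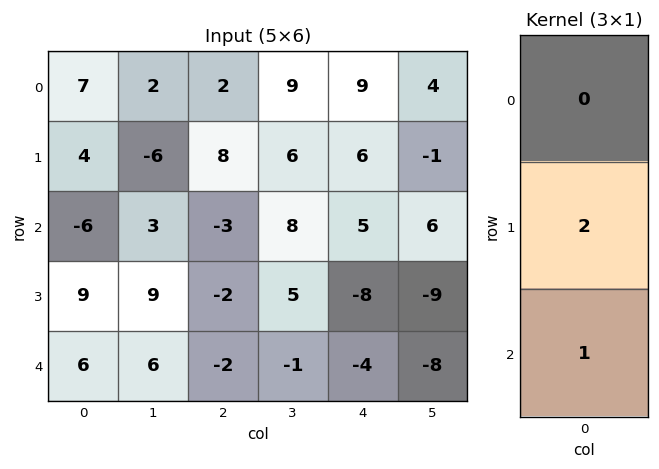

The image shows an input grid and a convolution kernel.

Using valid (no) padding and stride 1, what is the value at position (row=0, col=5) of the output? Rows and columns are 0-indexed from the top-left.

The receptive field on the input at this output position is [4 / -1 / 6]. Elementwise product with the kernel and sum: -1·2 + 6·1.

4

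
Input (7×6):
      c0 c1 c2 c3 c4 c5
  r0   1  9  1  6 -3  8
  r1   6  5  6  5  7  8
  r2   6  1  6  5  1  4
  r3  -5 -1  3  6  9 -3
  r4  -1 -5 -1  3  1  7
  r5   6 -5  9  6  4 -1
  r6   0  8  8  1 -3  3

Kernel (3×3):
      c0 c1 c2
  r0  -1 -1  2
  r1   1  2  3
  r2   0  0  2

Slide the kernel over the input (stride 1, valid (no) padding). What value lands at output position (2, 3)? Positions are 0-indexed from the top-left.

The receptive field on the input at this output position is [5 1 4 / 6 9 -3 / 3 1 7]. Elementwise product with the kernel and sum: 5·-1 + 1·-1 + 4·2 + 6·1 + 9·2 + -3·3 + 7·2.

31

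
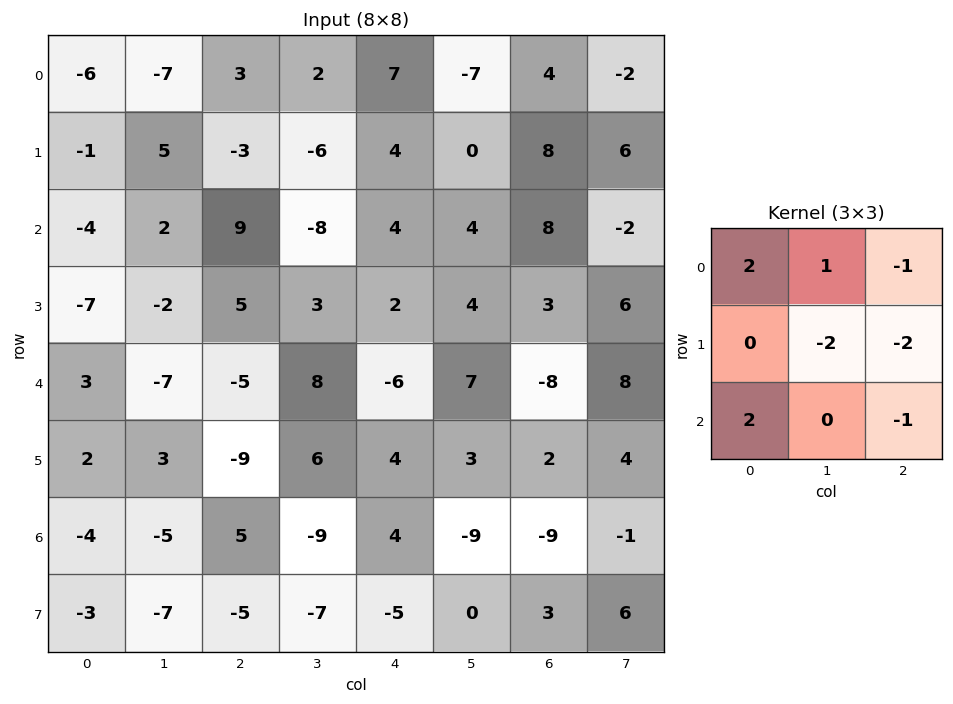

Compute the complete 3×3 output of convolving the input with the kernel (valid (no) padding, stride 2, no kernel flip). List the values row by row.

Output[0,0]: The receptive field on the input at this output position is [-6 -7 3 / -1 5 -3 / -4 2 9]. Elementwise product with the kernel and sum: -6·2 + -7·1 + 3·-1 + 5·-2 + -3·-2 + -4·2 + 9·-1.
Output[0,1]: The receptive field on the input at this output position is [3 2 7 / -3 -6 4 / 9 -8 4]. Elementwise product with the kernel and sum: 3·2 + 2·1 + 7·-1 + -6·-2 + 4·-2 + 9·2 + 4·-1.

-43 19 -13
-10 -8 -14
3 -10 10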